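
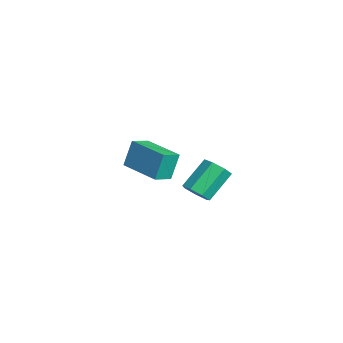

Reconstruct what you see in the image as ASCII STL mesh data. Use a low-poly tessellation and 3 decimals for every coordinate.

solid 
facet normal 0.374 -0.638 -0.673
outer loop
vertex 4.645 3.37 -0.645
vertex 4.188 2.853 -0.409
vertex 4.083 3.348 -0.936
endloop
endfacet
facet normal 0.269 0.770 -0.578
outer loop
vertex 4.645 3.37 -0.645
vertex 4.083 3.348 -0.936
vertex 3.99 4.485 0.534
endloop
endfacet
facet normal 0.268 0.770 -0.579
outer loop
vertex 3.99 4.485 0.534
vertex 4.083 3.348 -0.936
vertex 3.428 4.462 0.243
endloop
endfacet
facet normal -0.375 0.637 0.674
outer loop
vertex 3.99 4.485 0.534
vertex 3.428 4.462 0.243
vertex 3.532 3.967 0.769
endloop
endfacet
facet normal 0.375 -0.637 -0.673
outer loop
vertex 4.083 3.348 -0.936
vertex 4.188 2.853 -0.409
vertex 3.6 2.952 -0.83
endloop
endfacet
facet normal -0.528 0.451 -0.720
outer loop
vertex 4.083 3.348 -0.936
vertex 3.6 2.952 -0.83
vertex 3.428 4.462 0.243
endloop
endfacet
facet normal -0.525 0.452 -0.721
outer loop
vertex 3.428 4.462 0.243
vertex 3.6 2.952 -0.83
vertex 2.944 4.067 0.348
endloop
endfacet
facet normal -0.374 0.637 0.674
outer loop
vertex 3.428 4.462 0.243
vertex 2.944 4.067 0.348
vertex 3.532 3.967 0.769
endloop
endfacet
facet normal 0.375 -0.637 -0.673
outer loop
vertex 3.6 2.952 -0.83
vertex 4.188 2.853 -0.409
vertex 3.559 2.482 -0.408
endloop
endfacet
facet normal -0.925 -0.206 -0.320
outer loop
vertex 3.6 2.952 -0.83
vertex 3.559 2.482 -0.408
vertex 2.944 4.067 0.348
endloop
endfacet
facet normal -0.925 -0.207 -0.318
outer loop
vertex 2.944 4.067 0.348
vertex 3.559 2.482 -0.408
vertex 2.904 3.596 0.771
endloop
endfacet
facet normal -0.374 0.637 0.674
outer loop
vertex 2.944 4.067 0.348
vertex 2.904 3.596 0.771
vertex 3.532 3.967 0.769
endloop
endfacet
facet normal 0.374 -0.636 -0.675
outer loop
vertex 3.559 2.482 -0.408
vertex 4.188 2.853 -0.409
vertex 3.992 2.29 0.013
endloop
endfacet
facet normal -0.627 -0.709 0.322
outer loop
vertex 3.559 2.482 -0.408
vertex 3.992 2.29 0.013
vertex 2.904 3.596 0.771
endloop
endfacet
facet normal -0.627 -0.709 0.322
outer loop
vertex 2.904 3.596 0.771
vertex 3.992 2.29 0.013
vertex 3.336 3.405 1.192
endloop
endfacet
facet normal -0.374 0.637 0.673
outer loop
vertex 2.904 3.596 0.771
vertex 3.336 3.405 1.192
vertex 3.532 3.967 0.769
endloop
endfacet
facet normal 0.375 -0.636 -0.674
outer loop
vertex 3.992 2.29 0.013
vertex 4.188 2.853 -0.409
vertex 4.572 2.523 0.116
endloop
endfacet
facet normal 0.144 -0.678 0.721
outer loop
vertex 3.992 2.29 0.013
vertex 4.572 2.523 0.116
vertex 3.336 3.405 1.192
endloop
endfacet
facet normal 0.143 -0.678 0.721
outer loop
vertex 3.336 3.405 1.192
vertex 4.572 2.523 0.116
vertex 3.917 3.637 1.295
endloop
endfacet
facet normal -0.374 0.637 0.674
outer loop
vertex 3.336 3.405 1.192
vertex 3.917 3.637 1.295
vertex 3.532 3.967 0.769
endloop
endfacet
facet normal 0.374 -0.637 -0.674
outer loop
vertex 4.572 2.523 0.116
vertex 4.188 2.853 -0.409
vertex 4.863 3.003 -0.176
endloop
endfacet
facet normal 0.805 -0.137 0.577
outer loop
vertex 4.572 2.523 0.116
vertex 4.863 3.003 -0.176
vertex 3.917 3.637 1.295
endloop
endfacet
facet normal 0.806 -0.135 0.576
outer loop
vertex 3.917 3.637 1.295
vertex 4.863 3.003 -0.176
vertex 4.207 4.118 1.002
endloop
endfacet
facet normal -0.375 0.637 0.674
outer loop
vertex 3.917 3.637 1.295
vertex 4.207 4.118 1.002
vertex 3.532 3.967 0.769
endloop
endfacet
facet normal 0.374 -0.638 -0.673
outer loop
vertex 4.863 3.003 -0.176
vertex 4.188 2.853 -0.409
vertex 4.645 3.37 -0.645
endloop
endfacet
facet normal 0.861 0.509 -0.002
outer loop
vertex 4.863 3.003 -0.176
vertex 4.645 3.37 -0.645
vertex 4.207 4.118 1.002
endloop
endfacet
facet normal 0.862 0.508 -0.001
outer loop
vertex 4.207 4.118 1.002
vertex 4.645 3.37 -0.645
vertex 3.99 4.485 0.534
endloop
endfacet
facet normal -0.375 0.637 0.673
outer loop
vertex 4.207 4.118 1.002
vertex 3.99 4.485 0.534
vertex 3.532 3.967 0.769
endloop
endfacet
facet normal -0.852 -0.523 0.023
outer loop
vertex -2.168 1.12 -0.351
vertex -2.697 1.966 -0.707
vertex -1.928 0.667 -1.782
endloop
endfacet
facet normal 0.500 -0.798 0.336
outer loop
vertex -0.063 1.814 -1.833
vertex -2.168 1.12 -0.351
vertex -1.928 0.667 -1.782
endloop
endfacet
facet normal -0.852 -0.523 0.023
outer loop
vertex -1.928 0.667 -1.782
vertex -2.697 1.966 -0.707
vertex -2.458 1.514 -2.139
endloop
endfacet
facet normal 0.158 -0.298 -0.941
outer loop
vertex -2.458 1.514 -2.139
vertex -0.063 1.814 -1.833
vertex -1.928 0.667 -1.782
endloop
endfacet
facet normal -0.157 0.298 0.942
outer loop
vertex -2.168 1.12 -0.351
vertex -0.832 3.113 -0.758
vertex -2.697 1.966 -0.707
endloop
endfacet
facet normal 0.500 -0.799 0.335
outer loop
vertex -0.302 2.266 -0.401
vertex -2.168 1.12 -0.351
vertex -0.063 1.814 -1.833
endloop
endfacet
facet normal -0.158 0.298 0.941
outer loop
vertex -0.302 2.266 -0.401
vertex -0.832 3.113 -0.758
vertex -2.168 1.12 -0.351
endloop
endfacet
facet normal -0.500 0.798 -0.335
outer loop
vertex -2.697 1.966 -0.707
vertex -0.832 3.113 -0.758
vertex -2.458 1.514 -2.139
endloop
endfacet
facet normal 0.158 -0.298 -0.942
outer loop
vertex -0.592 2.66 -2.189
vertex -0.063 1.814 -1.833
vertex -2.458 1.514 -2.139
endloop
endfacet
facet normal -0.499 0.798 -0.336
outer loop
vertex -2.458 1.514 -2.139
vertex -0.832 3.113 -0.758
vertex -0.592 2.66 -2.189
endloop
endfacet
facet normal 0.852 0.523 -0.023
outer loop
vertex -0.592 2.66 -2.189
vertex -0.302 2.266 -0.401
vertex -0.063 1.814 -1.833
endloop
endfacet
facet normal 0.852 0.523 -0.023
outer loop
vertex -0.832 3.113 -0.758
vertex -0.302 2.266 -0.401
vertex -0.592 2.66 -2.189
endloop
endfacet

endsolid


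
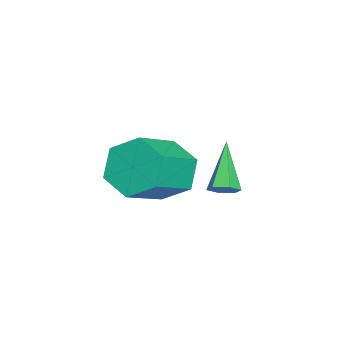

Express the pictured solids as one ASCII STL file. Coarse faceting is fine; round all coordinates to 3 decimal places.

solid 
facet normal 0.706 0.082 -0.704
outer loop
vertex -0.45 2.041 1.072
vertex -0.785 1.8 0.708
vertex -0.79 2.347 0.767
endloop
endfacet
facet normal 0.167 0.783 0.599
outer loop
vertex -0.45 2.041 1.072
vertex -0.79 2.347 0.767
vertex -2.155 1.64 2.072
endloop
endfacet
facet normal 0.706 0.082 -0.704
outer loop
vertex -0.79 2.347 0.767
vertex -0.785 1.8 0.708
vertex -1.125 2.107 0.403
endloop
endfacet
facet normal -0.520 0.850 -0.083
outer loop
vertex -0.79 2.347 0.767
vertex -1.125 2.107 0.403
vertex -2.155 1.64 2.072
endloop
endfacet
facet normal 0.706 0.082 -0.704
outer loop
vertex -1.125 2.107 0.403
vertex -0.785 1.8 0.708
vertex -1.12 1.56 0.344
endloop
endfacet
facet normal -0.856 0.048 -0.515
outer loop
vertex -1.125 2.107 0.403
vertex -1.12 1.56 0.344
vertex -2.155 1.64 2.072
endloop
endfacet
facet normal 0.706 0.083 -0.704
outer loop
vertex -1.12 1.56 0.344
vertex -0.785 1.8 0.708
vertex -0.78 1.254 0.649
endloop
endfacet
facet normal -0.504 -0.823 -0.264
outer loop
vertex -1.12 1.56 0.344
vertex -0.78 1.254 0.649
vertex -2.155 1.64 2.072
endloop
endfacet
facet normal 0.706 0.083 -0.704
outer loop
vertex -0.78 1.254 0.649
vertex -0.785 1.8 0.708
vertex -0.445 1.494 1.013
endloop
endfacet
facet normal 0.183 -0.890 0.418
outer loop
vertex -0.78 1.254 0.649
vertex -0.445 1.494 1.013
vertex -2.155 1.64 2.072
endloop
endfacet
facet normal 0.706 0.082 -0.704
outer loop
vertex -0.445 1.494 1.013
vertex -0.785 1.8 0.708
vertex -0.45 2.041 1.072
endloop
endfacet
facet normal 0.519 -0.087 0.850
outer loop
vertex -0.445 1.494 1.013
vertex -0.45 2.041 1.072
vertex -2.155 1.64 2.072
endloop
endfacet
facet normal -0.772 0.402 -0.493
outer loop
vertex 1.377 0.273 1.476
vertex 0.818 0.355 2.419
vertex 1.461 1.183 2.087
endloop
endfacet
facet normal 0.631 0.392 -0.670
outer loop
vertex 1.377 0.273 1.476
vertex 1.461 1.183 2.087
vertex 2.821 -0.478 2.397
endloop
endfacet
facet normal 0.631 0.391 -0.670
outer loop
vertex 2.821 -0.478 2.397
vertex 1.461 1.183 2.087
vertex 2.905 0.433 3.008
endloop
endfacet
facet normal 0.772 -0.402 0.493
outer loop
vertex 2.821 -0.478 2.397
vertex 2.905 0.433 3.008
vertex 2.262 -0.395 3.341
endloop
endfacet
facet normal -0.772 0.402 -0.493
outer loop
vertex 1.461 1.183 2.087
vertex 0.818 0.355 2.419
vertex 0.902 1.266 3.03
endloop
endfacet
facet normal 0.381 0.913 0.146
outer loop
vertex 1.461 1.183 2.087
vertex 0.902 1.266 3.03
vertex 2.905 0.433 3.008
endloop
endfacet
facet normal 0.381 0.913 0.146
outer loop
vertex 2.905 0.433 3.008
vertex 0.902 1.266 3.03
vertex 2.346 0.516 3.952
endloop
endfacet
facet normal 0.772 -0.402 0.493
outer loop
vertex 2.905 0.433 3.008
vertex 2.346 0.516 3.952
vertex 2.262 -0.395 3.341
endloop
endfacet
facet normal -0.772 0.402 -0.493
outer loop
vertex 0.902 1.266 3.03
vertex 0.818 0.355 2.419
vertex 0.259 0.438 3.363
endloop
endfacet
facet normal -0.250 0.522 0.816
outer loop
vertex 0.902 1.266 3.03
vertex 0.259 0.438 3.363
vertex 2.346 0.516 3.952
endloop
endfacet
facet normal -0.250 0.521 0.816
outer loop
vertex 2.346 0.516 3.952
vertex 0.259 0.438 3.363
vertex 1.703 -0.313 4.284
endloop
endfacet
facet normal 0.772 -0.402 0.493
outer loop
vertex 2.346 0.516 3.952
vertex 1.703 -0.313 4.284
vertex 2.262 -0.395 3.341
endloop
endfacet
facet normal -0.772 0.402 -0.493
outer loop
vertex 0.259 0.438 3.363
vertex 0.818 0.355 2.419
vertex 0.175 -0.473 2.752
endloop
endfacet
facet normal -0.631 -0.391 0.670
outer loop
vertex 0.259 0.438 3.363
vertex 0.175 -0.473 2.752
vertex 1.703 -0.313 4.284
endloop
endfacet
facet normal -0.631 -0.392 0.670
outer loop
vertex 1.703 -0.313 4.284
vertex 0.175 -0.473 2.752
vertex 1.619 -1.223 3.673
endloop
endfacet
facet normal 0.772 -0.402 0.493
outer loop
vertex 1.703 -0.313 4.284
vertex 1.619 -1.223 3.673
vertex 2.262 -0.395 3.341
endloop
endfacet
facet normal -0.772 0.402 -0.493
outer loop
vertex 0.175 -0.473 2.752
vertex 0.818 0.355 2.419
vertex 0.734 -0.556 1.808
endloop
endfacet
facet normal -0.381 -0.913 -0.146
outer loop
vertex 0.175 -0.473 2.752
vertex 0.734 -0.556 1.808
vertex 1.619 -1.223 3.673
endloop
endfacet
facet normal -0.381 -0.913 -0.146
outer loop
vertex 1.619 -1.223 3.673
vertex 0.734 -0.556 1.808
vertex 2.178 -1.306 2.73
endloop
endfacet
facet normal 0.772 -0.402 0.493
outer loop
vertex 1.619 -1.223 3.673
vertex 2.178 -1.306 2.73
vertex 2.262 -0.395 3.341
endloop
endfacet
facet normal -0.772 0.402 -0.493
outer loop
vertex 0.734 -0.556 1.808
vertex 0.818 0.355 2.419
vertex 1.377 0.273 1.476
endloop
endfacet
facet normal 0.250 -0.521 -0.816
outer loop
vertex 0.734 -0.556 1.808
vertex 1.377 0.273 1.476
vertex 2.178 -1.306 2.73
endloop
endfacet
facet normal 0.249 -0.522 -0.816
outer loop
vertex 2.178 -1.306 2.73
vertex 1.377 0.273 1.476
vertex 2.821 -0.478 2.397
endloop
endfacet
facet normal 0.772 -0.402 0.493
outer loop
vertex 2.178 -1.306 2.73
vertex 2.821 -0.478 2.397
vertex 2.262 -0.395 3.341
endloop
endfacet

endsolid


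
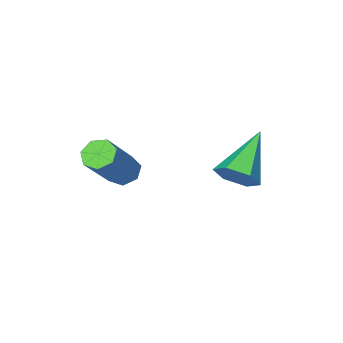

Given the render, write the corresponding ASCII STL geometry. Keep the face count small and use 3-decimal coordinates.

solid 
facet normal 0.731 0.376 -0.570
outer loop
vertex -0.711 0.368 3.326
vertex -1.166 0.298 2.697
vertex -1.178 0.956 3.115
endloop
endfacet
facet normal 0.078 0.391 0.917
outer loop
vertex -0.711 0.368 3.326
vertex -1.178 0.956 3.115
vertex -2.634 -0.458 3.843
endloop
endfacet
facet normal 0.731 0.376 -0.570
outer loop
vertex -1.178 0.956 3.115
vertex -1.166 0.298 2.697
vertex -1.633 0.886 2.486
endloop
endfacet
facet normal -0.569 0.754 0.328
outer loop
vertex -1.178 0.956 3.115
vertex -1.633 0.886 2.486
vertex -2.634 -0.458 3.843
endloop
endfacet
facet normal 0.731 0.376 -0.570
outer loop
vertex -1.633 0.886 2.486
vertex -1.166 0.298 2.697
vertex -1.621 0.227 2.067
endloop
endfacet
facet normal -0.880 0.243 -0.408
outer loop
vertex -1.633 0.886 2.486
vertex -1.621 0.227 2.067
vertex -2.634 -0.458 3.843
endloop
endfacet
facet normal 0.731 0.376 -0.570
outer loop
vertex -1.621 0.227 2.067
vertex -1.166 0.298 2.697
vertex -1.154 -0.361 2.278
endloop
endfacet
facet normal -0.544 -0.631 -0.554
outer loop
vertex -1.621 0.227 2.067
vertex -1.154 -0.361 2.278
vertex -2.634 -0.458 3.843
endloop
endfacet
facet normal 0.731 0.376 -0.570
outer loop
vertex -1.154 -0.361 2.278
vertex -1.166 0.298 2.697
vertex -0.699 -0.29 2.908
endloop
endfacet
facet normal 0.104 -0.994 0.037
outer loop
vertex -1.154 -0.361 2.278
vertex -0.699 -0.29 2.908
vertex -2.634 -0.458 3.843
endloop
endfacet
facet normal 0.731 0.376 -0.570
outer loop
vertex -0.699 -0.29 2.908
vertex -1.166 0.298 2.697
vertex -0.711 0.368 3.326
endloop
endfacet
facet normal 0.415 -0.483 0.771
outer loop
vertex -0.699 -0.29 2.908
vertex -0.711 0.368 3.326
vertex -2.634 -0.458 3.843
endloop
endfacet
facet normal -0.612 -0.286 -0.737
outer loop
vertex 1.061 -3.569 1.853
vertex 0.741 -3.054 1.919
vertex 1.222 -3.159 1.56
endloop
endfacet
facet normal 0.730 -0.563 -0.387
outer loop
vertex 1.061 -3.569 1.853
vertex 1.222 -3.159 1.56
vertex 2.359 -2.962 3.415
endloop
endfacet
facet normal 0.729 -0.565 -0.387
outer loop
vertex 2.359 -2.962 3.415
vertex 1.222 -3.159 1.56
vertex 2.521 -2.552 3.122
endloop
endfacet
facet normal 0.612 0.285 0.738
outer loop
vertex 2.359 -2.962 3.415
vertex 2.521 -2.552 3.122
vertex 2.039 -2.446 3.481
endloop
endfacet
facet normal -0.612 -0.286 -0.737
outer loop
vertex 1.222 -3.159 1.56
vertex 0.741 -3.054 1.919
vertex 1.021 -2.67 1.537
endloop
endfacet
facet normal 0.693 0.253 -0.675
outer loop
vertex 1.222 -3.159 1.56
vertex 1.021 -2.67 1.537
vertex 2.521 -2.552 3.122
endloop
endfacet
facet normal 0.693 0.253 -0.675
outer loop
vertex 2.521 -2.552 3.122
vertex 1.021 -2.67 1.537
vertex 2.32 -2.063 3.099
endloop
endfacet
facet normal 0.612 0.286 0.737
outer loop
vertex 2.521 -2.552 3.122
vertex 2.32 -2.063 3.099
vertex 2.039 -2.446 3.481
endloop
endfacet
facet normal -0.613 -0.286 -0.737
outer loop
vertex 1.021 -2.67 1.537
vertex 0.741 -3.054 1.919
vertex 0.609 -2.47 1.802
endloop
endfacet
facet normal 0.135 0.880 -0.454
outer loop
vertex 1.021 -2.67 1.537
vertex 0.609 -2.47 1.802
vertex 2.32 -2.063 3.099
endloop
endfacet
facet normal 0.135 0.881 -0.454
outer loop
vertex 2.32 -2.063 3.099
vertex 0.609 -2.47 1.802
vertex 1.907 -1.863 3.364
endloop
endfacet
facet normal 0.612 0.286 0.737
outer loop
vertex 2.32 -2.063 3.099
vertex 1.907 -1.863 3.364
vertex 2.039 -2.446 3.481
endloop
endfacet
facet normal -0.613 -0.286 -0.737
outer loop
vertex 0.609 -2.47 1.802
vertex 0.741 -3.054 1.919
vertex 0.296 -2.709 2.155
endloop
endfacet
facet normal -0.524 0.845 0.107
outer loop
vertex 0.609 -2.47 1.802
vertex 0.296 -2.709 2.155
vertex 1.907 -1.863 3.364
endloop
endfacet
facet normal -0.524 0.845 0.107
outer loop
vertex 1.907 -1.863 3.364
vertex 0.296 -2.709 2.155
vertex 1.594 -2.102 3.717
endloop
endfacet
facet normal 0.612 0.287 0.737
outer loop
vertex 1.907 -1.863 3.364
vertex 1.594 -2.102 3.717
vertex 2.039 -2.446 3.481
endloop
endfacet
facet normal -0.612 -0.286 -0.737
outer loop
vertex 0.296 -2.709 2.155
vertex 0.741 -3.054 1.919
vertex 0.318 -3.208 2.33
endloop
endfacet
facet normal -0.789 0.172 0.589
outer loop
vertex 0.296 -2.709 2.155
vertex 0.318 -3.208 2.33
vertex 1.594 -2.102 3.717
endloop
endfacet
facet normal -0.790 0.173 0.589
outer loop
vertex 1.594 -2.102 3.717
vertex 0.318 -3.208 2.33
vertex 1.616 -2.601 3.893
endloop
endfacet
facet normal 0.612 0.287 0.737
outer loop
vertex 1.594 -2.102 3.717
vertex 1.616 -2.601 3.893
vertex 2.039 -2.446 3.481
endloop
endfacet
facet normal -0.612 -0.286 -0.737
outer loop
vertex 0.318 -3.208 2.33
vertex 0.741 -3.054 1.919
vertex 0.658 -3.591 2.196
endloop
endfacet
facet normal -0.461 -0.628 0.627
outer loop
vertex 0.318 -3.208 2.33
vertex 0.658 -3.591 2.196
vertex 1.616 -2.601 3.893
endloop
endfacet
facet normal -0.458 -0.630 0.627
outer loop
vertex 1.616 -2.601 3.893
vertex 0.658 -3.591 2.196
vertex 1.957 -2.983 3.758
endloop
endfacet
facet normal 0.613 0.286 0.737
outer loop
vertex 1.616 -2.601 3.893
vertex 1.957 -2.983 3.758
vertex 2.039 -2.446 3.481
endloop
endfacet
facet normal -0.612 -0.286 -0.737
outer loop
vertex 0.658 -3.591 2.196
vertex 0.741 -3.054 1.919
vertex 1.061 -3.569 1.853
endloop
endfacet
facet normal 0.216 -0.957 0.193
outer loop
vertex 0.658 -3.591 2.196
vertex 1.061 -3.569 1.853
vertex 1.957 -2.983 3.758
endloop
endfacet
facet normal 0.215 -0.957 0.193
outer loop
vertex 1.957 -2.983 3.758
vertex 1.061 -3.569 1.853
vertex 2.359 -2.962 3.415
endloop
endfacet
facet normal 0.613 0.286 0.736
outer loop
vertex 1.957 -2.983 3.758
vertex 2.359 -2.962 3.415
vertex 2.039 -2.446 3.481
endloop
endfacet

endsolid


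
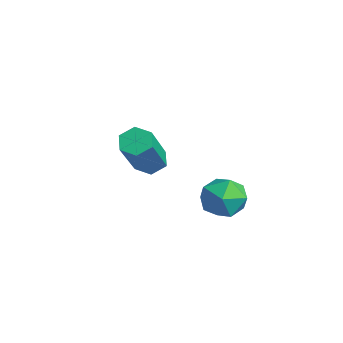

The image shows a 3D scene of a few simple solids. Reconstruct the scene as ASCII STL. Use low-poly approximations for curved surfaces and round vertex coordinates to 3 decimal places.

solid 
facet normal -0.390 -0.191 0.901
outer loop
vertex -1.005 1.01 1.136
vertex -0.543 0.415 1.21
vertex -0.322 1.097 1.45
endloop
endfacet
facet normal -0.413 0.507 0.757
outer loop
vertex -1.005 1.01 1.136
vertex -0.322 1.097 1.45
vertex -0.582 1.614 0.962
endloop
endfacet
facet normal -0.787 0.596 0.156
outer loop
vertex -1.005 1.01 1.136
vertex -0.582 1.614 0.962
vertex -0.965 1.25 0.419
endloop
endfacet
facet normal -0.996 -0.048 -0.072
outer loop
vertex -1.005 1.01 1.136
vertex -0.965 1.25 0.419
vertex -0.94 0.509 0.572
endloop
endfacet
facet normal -0.751 -0.535 0.388
outer loop
vertex -1.005 1.01 1.136
vertex -0.94 0.509 0.572
vertex -0.543 0.415 1.21
endloop
endfacet
facet normal 0.255 0.728 0.636
outer loop
vertex -0.582 1.614 0.962
vertex -0.322 1.097 1.45
vertex 0.14 1.391 0.928
endloop
endfacet
facet normal 0.291 -0.400 0.869
outer loop
vertex -0.322 1.097 1.45
vertex -0.543 0.415 1.21
vertex 0.165 0.65 1.081
endloop
endfacet
facet normal -0.293 -0.955 0.042
outer loop
vertex -0.543 0.415 1.21
vertex -0.94 0.509 0.572
vertex -0.218 0.286 0.538
endloop
endfacet
facet normal -0.689 -0.169 -0.705
outer loop
vertex -0.94 0.509 0.572
vertex -0.965 1.25 0.419
vertex -0.478 0.803 0.05
endloop
endfacet
facet normal -0.351 0.873 -0.338
outer loop
vertex -0.965 1.25 0.419
vertex -0.582 1.614 0.962
vertex -0.257 1.485 0.29
endloop
endfacet
facet normal 0.996 0.048 0.072
outer loop
vertex 0.205 0.89 0.364
vertex 0.14 1.391 0.928
vertex 0.165 0.65 1.081
endloop
endfacet
facet normal 0.787 -0.596 -0.156
outer loop
vertex 0.205 0.89 0.364
vertex 0.165 0.65 1.081
vertex -0.218 0.286 0.538
endloop
endfacet
facet normal 0.413 -0.507 -0.757
outer loop
vertex 0.205 0.89 0.364
vertex -0.218 0.286 0.538
vertex -0.478 0.803 0.05
endloop
endfacet
facet normal 0.390 0.191 -0.901
outer loop
vertex 0.205 0.89 0.364
vertex -0.478 0.803 0.05
vertex -0.257 1.485 0.29
endloop
endfacet
facet normal 0.751 0.535 -0.388
outer loop
vertex 0.205 0.89 0.364
vertex -0.257 1.485 0.29
vertex 0.14 1.391 0.928
endloop
endfacet
facet normal 0.689 0.169 0.705
outer loop
vertex 0.165 0.65 1.081
vertex 0.14 1.391 0.928
vertex -0.322 1.097 1.45
endloop
endfacet
facet normal 0.351 -0.873 0.338
outer loop
vertex -0.218 0.286 0.538
vertex 0.165 0.65 1.081
vertex -0.543 0.415 1.21
endloop
endfacet
facet normal -0.255 -0.728 -0.636
outer loop
vertex -0.478 0.803 0.05
vertex -0.218 0.286 0.538
vertex -0.94 0.509 0.572
endloop
endfacet
facet normal -0.291 0.400 -0.869
outer loop
vertex -0.257 1.485 0.29
vertex -0.478 0.803 0.05
vertex -0.965 1.25 0.419
endloop
endfacet
facet normal 0.293 0.955 -0.042
outer loop
vertex 0.14 1.391 0.928
vertex -0.257 1.485 0.29
vertex -0.582 1.614 0.962
endloop
endfacet
facet normal -0.521 0.415 -0.746
outer loop
vertex -3.6 0.165 0.07
vertex -3.985 0.294 0.411
vertex -3.587 0.632 0.321
endloop
endfacet
facet normal 0.853 0.229 -0.469
outer loop
vertex -3.6 0.165 0.07
vertex -3.587 0.632 0.321
vertex -2.51 -0.703 1.628
endloop
endfacet
facet normal 0.853 0.228 -0.470
outer loop
vertex -2.51 -0.703 1.628
vertex -3.587 0.632 0.321
vertex -2.497 -0.236 1.878
endloop
endfacet
facet normal 0.522 -0.414 0.746
outer loop
vertex -2.51 -0.703 1.628
vertex -2.497 -0.236 1.878
vertex -2.895 -0.574 1.969
endloop
endfacet
facet normal -0.521 0.415 -0.746
outer loop
vertex -3.587 0.632 0.321
vertex -3.985 0.294 0.411
vertex -3.972 0.761 0.662
endloop
endfacet
facet normal 0.448 0.877 0.175
outer loop
vertex -3.587 0.632 0.321
vertex -3.972 0.761 0.662
vertex -2.497 -0.236 1.878
endloop
endfacet
facet normal 0.449 0.876 0.174
outer loop
vertex -2.497 -0.236 1.878
vertex -3.972 0.761 0.662
vertex -2.881 -0.107 2.219
endloop
endfacet
facet normal 0.522 -0.415 0.745
outer loop
vertex -2.497 -0.236 1.878
vertex -2.881 -0.107 2.219
vertex -2.895 -0.574 1.969
endloop
endfacet
facet normal -0.521 0.415 -0.746
outer loop
vertex -3.972 0.761 0.662
vertex -3.985 0.294 0.411
vertex -4.37 0.423 0.752
endloop
endfacet
facet normal -0.405 0.648 0.645
outer loop
vertex -3.972 0.761 0.662
vertex -4.37 0.423 0.752
vertex -2.881 -0.107 2.219
endloop
endfacet
facet normal -0.403 0.650 0.644
outer loop
vertex -2.881 -0.107 2.219
vertex -4.37 0.423 0.752
vertex -3.28 -0.445 2.31
endloop
endfacet
facet normal 0.521 -0.415 0.746
outer loop
vertex -2.881 -0.107 2.219
vertex -3.28 -0.445 2.31
vertex -2.895 -0.574 1.969
endloop
endfacet
facet normal -0.522 0.414 -0.746
outer loop
vertex -4.37 0.423 0.752
vertex -3.985 0.294 0.411
vertex -4.383 -0.044 0.502
endloop
endfacet
facet normal -0.853 -0.228 0.470
outer loop
vertex -4.37 0.423 0.752
vertex -4.383 -0.044 0.502
vertex -3.28 -0.445 2.31
endloop
endfacet
facet normal -0.853 -0.229 0.470
outer loop
vertex -3.28 -0.445 2.31
vertex -4.383 -0.044 0.502
vertex -3.293 -0.912 2.059
endloop
endfacet
facet normal 0.521 -0.415 0.746
outer loop
vertex -3.28 -0.445 2.31
vertex -3.293 -0.912 2.059
vertex -2.895 -0.574 1.969
endloop
endfacet
facet normal -0.522 0.415 -0.745
outer loop
vertex -4.383 -0.044 0.502
vertex -3.985 0.294 0.411
vertex -3.999 -0.173 0.161
endloop
endfacet
facet normal -0.449 -0.876 -0.174
outer loop
vertex -4.383 -0.044 0.502
vertex -3.999 -0.173 0.161
vertex -3.293 -0.912 2.059
endloop
endfacet
facet normal -0.448 -0.877 -0.175
outer loop
vertex -3.293 -0.912 2.059
vertex -3.999 -0.173 0.161
vertex -2.908 -1.041 1.718
endloop
endfacet
facet normal 0.521 -0.415 0.746
outer loop
vertex -3.293 -0.912 2.059
vertex -2.908 -1.041 1.718
vertex -2.895 -0.574 1.969
endloop
endfacet
facet normal -0.521 0.415 -0.746
outer loop
vertex -3.999 -0.173 0.161
vertex -3.985 0.294 0.411
vertex -3.6 0.165 0.07
endloop
endfacet
facet normal 0.403 -0.650 -0.645
outer loop
vertex -3.999 -0.173 0.161
vertex -3.6 0.165 0.07
vertex -2.908 -1.041 1.718
endloop
endfacet
facet normal 0.405 -0.648 -0.645
outer loop
vertex -2.908 -1.041 1.718
vertex -3.6 0.165 0.07
vertex -2.51 -0.703 1.628
endloop
endfacet
facet normal 0.521 -0.415 0.746
outer loop
vertex -2.908 -1.041 1.718
vertex -2.51 -0.703 1.628
vertex -2.895 -0.574 1.969
endloop
endfacet

endsolid


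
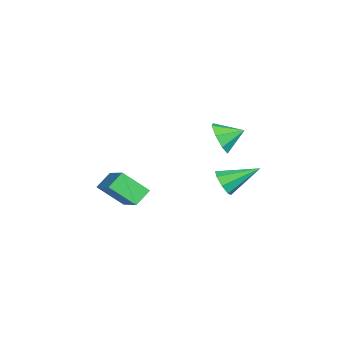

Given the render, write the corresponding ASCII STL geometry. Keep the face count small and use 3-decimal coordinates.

solid 
facet normal 0.082 -0.906 -0.415
outer loop
vertex 2.393 0.726 4.148
vertex 1.715 0.901 3.632
vertex 2.576 1.006 3.572
endloop
endfacet
facet normal 0.726 0.499 0.473
outer loop
vertex 2.393 0.726 4.148
vertex 2.576 1.006 3.572
vertex 1.625 1.899 4.088
endloop
endfacet
facet normal 0.082 -0.906 -0.414
outer loop
vertex 2.576 1.006 3.572
vertex 1.715 0.901 3.632
vertex 2.255 1.224 3.032
endloop
endfacet
facet normal 0.656 0.749 -0.088
outer loop
vertex 2.576 1.006 3.572
vertex 2.255 1.224 3.032
vertex 1.625 1.899 4.088
endloop
endfacet
facet normal 0.080 -0.906 -0.415
outer loop
vertex 2.255 1.224 3.032
vertex 1.715 0.901 3.632
vertex 1.617 1.254 2.843
endloop
endfacet
facet normal 0.176 0.874 -0.454
outer loop
vertex 2.255 1.224 3.032
vertex 1.617 1.254 2.843
vertex 1.625 1.899 4.088
endloop
endfacet
facet normal 0.081 -0.906 -0.415
outer loop
vertex 1.617 1.254 2.843
vertex 1.715 0.901 3.632
vertex 1.036 1.077 3.116
endloop
endfacet
facet normal -0.437 0.800 -0.412
outer loop
vertex 1.617 1.254 2.843
vertex 1.036 1.077 3.116
vertex 1.625 1.899 4.088
endloop
endfacet
facet normal 0.080 -0.906 -0.415
outer loop
vertex 1.036 1.077 3.116
vertex 1.715 0.901 3.632
vertex 0.853 0.797 3.692
endloop
endfacet
facet normal -0.822 0.570 0.016
outer loop
vertex 1.036 1.077 3.116
vertex 0.853 0.797 3.692
vertex 1.625 1.899 4.088
endloop
endfacet
facet normal 0.081 -0.907 -0.413
outer loop
vertex 0.853 0.797 3.692
vertex 1.715 0.901 3.632
vertex 1.174 0.579 4.233
endloop
endfacet
facet normal -0.752 0.320 0.576
outer loop
vertex 0.853 0.797 3.692
vertex 1.174 0.579 4.233
vertex 1.625 1.899 4.088
endloop
endfacet
facet normal 0.080 -0.907 -0.414
outer loop
vertex 1.174 0.579 4.233
vertex 1.715 0.901 3.632
vertex 1.812 0.549 4.422
endloop
endfacet
facet normal -0.270 0.196 0.943
outer loop
vertex 1.174 0.579 4.233
vertex 1.812 0.549 4.422
vertex 1.625 1.899 4.088
endloop
endfacet
facet normal 0.081 -0.907 -0.414
outer loop
vertex 1.812 0.549 4.422
vertex 1.715 0.901 3.632
vertex 2.393 0.726 4.148
endloop
endfacet
facet normal 0.342 0.270 0.900
outer loop
vertex 1.812 0.549 4.422
vertex 2.393 0.726 4.148
vertex 1.625 1.899 4.088
endloop
endfacet
facet normal -0.811 -0.333 -0.481
outer loop
vertex -1.668 -4.035 -0.534
vertex -1.558 -2.841 -1.547
vertex -1.093 -4.586 -1.122
endloop
endfacet
facet normal -0.069 -0.761 0.645
outer loop
vertex 0.578 -3.899 -0.133
vertex -1.668 -4.035 -0.534
vertex -1.093 -4.586 -1.122
endloop
endfacet
facet normal -0.812 -0.333 -0.480
outer loop
vertex -1.093 -4.586 -1.122
vertex -1.558 -2.841 -1.547
vertex -0.984 -3.392 -2.135
endloop
endfacet
facet normal 0.581 -0.557 -0.594
outer loop
vertex -0.984 -3.392 -2.135
vertex 0.578 -3.899 -0.133
vertex -1.093 -4.586 -1.122
endloop
endfacet
facet normal -0.581 0.557 0.594
outer loop
vertex -1.668 -4.035 -0.534
vertex 0.113 -2.154 -0.558
vertex -1.558 -2.841 -1.547
endloop
endfacet
facet normal -0.069 -0.761 0.645
outer loop
vertex 0.004 -3.348 0.455
vertex -1.668 -4.035 -0.534
vertex 0.578 -3.899 -0.133
endloop
endfacet
facet normal -0.580 0.557 0.594
outer loop
vertex 0.004 -3.348 0.455
vertex 0.113 -2.154 -0.558
vertex -1.668 -4.035 -0.534
endloop
endfacet
facet normal 0.069 0.761 -0.645
outer loop
vertex -1.558 -2.841 -1.547
vertex 0.113 -2.154 -0.558
vertex -0.984 -3.392 -2.135
endloop
endfacet
facet normal 0.580 -0.557 -0.594
outer loop
vertex 0.688 -2.705 -1.146
vertex 0.578 -3.899 -0.133
vertex -0.984 -3.392 -2.135
endloop
endfacet
facet normal 0.069 0.761 -0.645
outer loop
vertex -0.984 -3.392 -2.135
vertex 0.113 -2.154 -0.558
vertex 0.688 -2.705 -1.146
endloop
endfacet
facet normal 0.811 0.333 0.480
outer loop
vertex 0.688 -2.705 -1.146
vertex 0.004 -3.348 0.455
vertex 0.578 -3.899 -0.133
endloop
endfacet
facet normal 0.811 0.334 0.481
outer loop
vertex 0.113 -2.154 -0.558
vertex 0.004 -3.348 0.455
vertex 0.688 -2.705 -1.146
endloop
endfacet
facet normal 0.112 -0.875 -0.471
outer loop
vertex 1.897 1.382 0.33
vertex 1.689 1.04 0.916
vertex 1.36 1.305 0.345
endloop
endfacet
facet normal -0.124 0.739 -0.662
outer loop
vertex 1.897 1.382 0.33
vertex 1.36 1.305 0.345
vertex 1.491 2.58 1.744
endloop
endfacet
facet normal 0.111 -0.875 -0.470
outer loop
vertex 1.36 1.305 0.345
vertex 1.689 1.04 0.916
vertex 1.015 1.073 0.695
endloop
endfacet
facet normal -0.755 0.518 -0.401
outer loop
vertex 1.36 1.305 0.345
vertex 1.015 1.073 0.695
vertex 1.491 2.58 1.744
endloop
endfacet
facet normal 0.112 -0.875 -0.472
outer loop
vertex 1.015 1.073 0.695
vertex 1.689 1.04 0.916
vertex 1.064 0.821 1.174
endloop
endfacet
facet normal -0.966 0.173 0.190
outer loop
vertex 1.015 1.073 0.695
vertex 1.064 0.821 1.174
vertex 1.491 2.58 1.744
endloop
endfacet
facet normal 0.112 -0.875 -0.471
outer loop
vertex 1.064 0.821 1.174
vertex 1.689 1.04 0.916
vertex 1.48 0.698 1.502
endloop
endfacet
facet normal -0.634 -0.095 0.768
outer loop
vertex 1.064 0.821 1.174
vertex 1.48 0.698 1.502
vertex 1.491 2.58 1.744
endloop
endfacet
facet normal 0.111 -0.875 -0.471
outer loop
vertex 1.48 0.698 1.502
vertex 1.689 1.04 0.916
vertex 2.018 0.775 1.486
endloop
endfacet
facet normal 0.048 -0.128 0.991
outer loop
vertex 1.48 0.698 1.502
vertex 2.018 0.775 1.486
vertex 1.491 2.58 1.744
endloop
endfacet
facet normal 0.112 -0.875 -0.471
outer loop
vertex 2.018 0.775 1.486
vertex 1.689 1.04 0.916
vertex 2.363 1.007 1.137
endloop
endfacet
facet normal 0.676 0.093 0.731
outer loop
vertex 2.018 0.775 1.486
vertex 2.363 1.007 1.137
vertex 1.491 2.58 1.744
endloop
endfacet
facet normal 0.112 -0.875 -0.471
outer loop
vertex 2.363 1.007 1.137
vertex 1.689 1.04 0.916
vertex 2.313 1.259 0.657
endloop
endfacet
facet normal 0.888 0.439 0.138
outer loop
vertex 2.363 1.007 1.137
vertex 2.313 1.259 0.657
vertex 1.491 2.58 1.744
endloop
endfacet
facet normal 0.112 -0.875 -0.471
outer loop
vertex 2.313 1.259 0.657
vertex 1.689 1.04 0.916
vertex 1.897 1.382 0.33
endloop
endfacet
facet normal 0.554 0.707 -0.440
outer loop
vertex 2.313 1.259 0.657
vertex 1.897 1.382 0.33
vertex 1.491 2.58 1.744
endloop
endfacet

endsolid


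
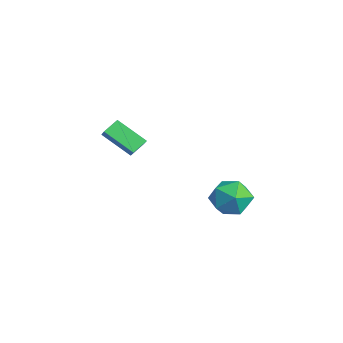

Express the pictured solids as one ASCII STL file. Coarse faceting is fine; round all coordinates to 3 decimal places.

solid 
facet normal -0.603 -0.562 0.566
outer loop
vertex -3.705 -2.701 3.281
vertex -4.303 -2.635 2.709
vertex -3.339 -3.582 2.797
endloop
endfacet
facet normal 0.721 -0.079 0.689
outer loop
vertex -2.097 -2.425 1.631
vertex -3.705 -2.701 3.281
vertex -3.339 -3.582 2.797
endloop
endfacet
facet normal -0.603 -0.561 0.567
outer loop
vertex -3.339 -3.582 2.797
vertex -4.303 -2.635 2.709
vertex -3.937 -3.517 2.225
endloop
endfacet
facet normal 0.343 -0.824 -0.452
outer loop
vertex -3.937 -3.517 2.225
vertex -2.097 -2.425 1.631
vertex -3.339 -3.582 2.797
endloop
endfacet
facet normal -0.342 0.823 0.453
outer loop
vertex -3.705 -2.701 3.281
vertex -3.061 -1.478 1.543
vertex -4.303 -2.635 2.709
endloop
endfacet
facet normal 0.720 -0.079 0.689
outer loop
vertex -2.463 -1.543 2.115
vertex -3.705 -2.701 3.281
vertex -2.097 -2.425 1.631
endloop
endfacet
facet normal -0.343 0.823 0.452
outer loop
vertex -2.463 -1.543 2.115
vertex -3.061 -1.478 1.543
vertex -3.705 -2.701 3.281
endloop
endfacet
facet normal -0.720 0.079 -0.689
outer loop
vertex -4.303 -2.635 2.709
vertex -3.061 -1.478 1.543
vertex -3.937 -3.517 2.225
endloop
endfacet
facet normal 0.342 -0.823 -0.453
outer loop
vertex -2.695 -2.359 1.059
vertex -2.097 -2.425 1.631
vertex -3.937 -3.517 2.225
endloop
endfacet
facet normal -0.721 0.079 -0.689
outer loop
vertex -3.937 -3.517 2.225
vertex -3.061 -1.478 1.543
vertex -2.695 -2.359 1.059
endloop
endfacet
facet normal 0.604 0.561 -0.566
outer loop
vertex -2.695 -2.359 1.059
vertex -2.463 -1.543 2.115
vertex -2.097 -2.425 1.631
endloop
endfacet
facet normal 0.603 0.562 -0.567
outer loop
vertex -3.061 -1.478 1.543
vertex -2.463 -1.543 2.115
vertex -2.695 -2.359 1.059
endloop
endfacet
facet normal -0.544 0.487 0.684
outer loop
vertex 2.696 1.803 0.832
vertex 2.221 0.706 1.235
vertex 3.278 1.163 1.75
endloop
endfacet
facet normal 0.062 0.837 0.544
outer loop
vertex 2.696 1.803 0.832
vertex 3.278 1.163 1.75
vertex 3.954 1.708 0.834
endloop
endfacet
facet normal 0.075 0.985 -0.154
outer loop
vertex 2.696 1.803 0.832
vertex 3.954 1.708 0.834
vertex 3.315 1.587 -0.247
endloop
endfacet
facet normal -0.522 0.727 -0.445
outer loop
vertex 2.696 1.803 0.832
vertex 3.315 1.587 -0.247
vertex 2.243 0.969 0.001
endloop
endfacet
facet normal -0.905 0.419 0.073
outer loop
vertex 2.696 1.803 0.832
vertex 2.243 0.969 0.001
vertex 2.221 0.706 1.235
endloop
endfacet
facet normal 0.608 0.399 0.686
outer loop
vertex 3.954 1.708 0.834
vertex 3.278 1.163 1.75
vertex 4.257 0.551 1.239
endloop
endfacet
facet normal -0.373 -0.167 0.913
outer loop
vertex 3.278 1.163 1.75
vertex 2.221 0.706 1.235
vertex 3.185 -0.067 1.487
endloop
endfacet
facet normal -0.958 -0.277 -0.076
outer loop
vertex 2.221 0.706 1.235
vertex 2.243 0.969 0.001
vertex 2.546 -0.188 0.406
endloop
endfacet
facet normal -0.339 0.221 -0.914
outer loop
vertex 2.243 0.969 0.001
vertex 3.315 1.587 -0.247
vertex 3.222 0.357 -0.51
endloop
endfacet
facet normal 0.628 0.639 -0.443
outer loop
vertex 3.315 1.587 -0.247
vertex 3.954 1.708 0.834
vertex 4.279 0.814 0.005
endloop
endfacet
facet normal 0.522 -0.727 0.445
outer loop
vertex 3.804 -0.283 0.408
vertex 4.257 0.551 1.239
vertex 3.185 -0.067 1.487
endloop
endfacet
facet normal -0.075 -0.985 0.154
outer loop
vertex 3.804 -0.283 0.408
vertex 3.185 -0.067 1.487
vertex 2.546 -0.188 0.406
endloop
endfacet
facet normal -0.062 -0.837 -0.544
outer loop
vertex 3.804 -0.283 0.408
vertex 2.546 -0.188 0.406
vertex 3.222 0.357 -0.51
endloop
endfacet
facet normal 0.544 -0.487 -0.684
outer loop
vertex 3.804 -0.283 0.408
vertex 3.222 0.357 -0.51
vertex 4.279 0.814 0.005
endloop
endfacet
facet normal 0.905 -0.419 -0.073
outer loop
vertex 3.804 -0.283 0.408
vertex 4.279 0.814 0.005
vertex 4.257 0.551 1.239
endloop
endfacet
facet normal 0.339 -0.221 0.914
outer loop
vertex 3.185 -0.067 1.487
vertex 4.257 0.551 1.239
vertex 3.278 1.163 1.75
endloop
endfacet
facet normal -0.628 -0.639 0.443
outer loop
vertex 2.546 -0.188 0.406
vertex 3.185 -0.067 1.487
vertex 2.221 0.706 1.235
endloop
endfacet
facet normal -0.608 -0.399 -0.686
outer loop
vertex 3.222 0.357 -0.51
vertex 2.546 -0.188 0.406
vertex 2.243 0.969 0.001
endloop
endfacet
facet normal 0.373 0.167 -0.913
outer loop
vertex 4.279 0.814 0.005
vertex 3.222 0.357 -0.51
vertex 3.315 1.587 -0.247
endloop
endfacet
facet normal 0.958 0.277 0.076
outer loop
vertex 4.257 0.551 1.239
vertex 4.279 0.814 0.005
vertex 3.954 1.708 0.834
endloop
endfacet

endsolid


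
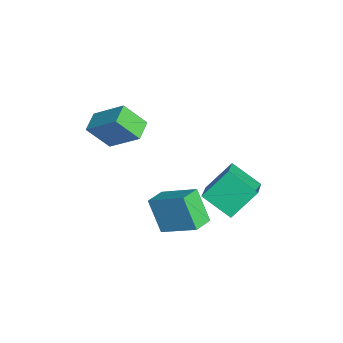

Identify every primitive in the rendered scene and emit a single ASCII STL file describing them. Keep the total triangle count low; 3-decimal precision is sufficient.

solid 
facet normal -0.849 0.252 -0.464
outer loop
vertex 1.364 2.605 -1.72
vertex 1.043 3.818 -0.472
vertex 2.187 3.739 -2.61
endloop
endfacet
facet normal 0.181 -0.685 -0.705
outer loop
vertex 3.657 3.302 -1.808
vertex 1.364 2.605 -1.72
vertex 2.187 3.739 -2.61
endloop
endfacet
facet normal -0.849 0.252 -0.464
outer loop
vertex 2.187 3.739 -2.61
vertex 1.043 3.818 -0.472
vertex 1.866 4.952 -1.362
endloop
endfacet
facet normal 0.496 0.683 -0.536
outer loop
vertex 1.866 4.952 -1.362
vertex 3.657 3.302 -1.808
vertex 2.187 3.739 -2.61
endloop
endfacet
facet normal -0.496 -0.683 0.536
outer loop
vertex 1.364 2.605 -1.72
vertex 2.513 3.381 0.33
vertex 1.043 3.818 -0.472
endloop
endfacet
facet normal 0.181 -0.685 -0.705
outer loop
vertex 2.834 2.168 -0.918
vertex 1.364 2.605 -1.72
vertex 3.657 3.302 -1.808
endloop
endfacet
facet normal -0.496 -0.683 0.536
outer loop
vertex 2.834 2.168 -0.918
vertex 2.513 3.381 0.33
vertex 1.364 2.605 -1.72
endloop
endfacet
facet normal -0.181 0.685 0.705
outer loop
vertex 1.043 3.818 -0.472
vertex 2.513 3.381 0.33
vertex 1.866 4.952 -1.362
endloop
endfacet
facet normal 0.496 0.683 -0.536
outer loop
vertex 3.336 4.515 -0.56
vertex 3.657 3.302 -1.808
vertex 1.866 4.952 -1.362
endloop
endfacet
facet normal -0.181 0.685 0.705
outer loop
vertex 1.866 4.952 -1.362
vertex 2.513 3.381 0.33
vertex 3.336 4.515 -0.56
endloop
endfacet
facet normal 0.849 -0.252 0.464
outer loop
vertex 3.336 4.515 -0.56
vertex 2.834 2.168 -0.918
vertex 3.657 3.302 -1.808
endloop
endfacet
facet normal 0.849 -0.252 0.464
outer loop
vertex 2.513 3.381 0.33
vertex 2.834 2.168 -0.918
vertex 3.336 4.515 -0.56
endloop
endfacet
facet normal -0.489 -0.621 -0.612
outer loop
vertex -1.2 -2.284 0.75
vertex -2.125 -1.819 1.018
vertex -1.028 -1.273 -0.412
endloop
endfacet
facet normal 0.865 -0.434 -0.250
outer loop
vertex -0.075 -0.061 0.782
vertex -1.2 -2.284 0.75
vertex -1.028 -1.273 -0.412
endloop
endfacet
facet normal -0.489 -0.621 -0.612
outer loop
vertex -1.028 -1.273 -0.412
vertex -2.125 -1.819 1.018
vertex -1.954 -0.808 -0.144
endloop
endfacet
facet normal 0.110 0.652 -0.750
outer loop
vertex -1.954 -0.808 -0.144
vertex -0.075 -0.061 0.782
vertex -1.028 -1.273 -0.412
endloop
endfacet
facet normal -0.110 -0.652 0.750
outer loop
vertex -1.2 -2.284 0.75
vertex -1.172 -0.607 2.212
vertex -2.125 -1.819 1.018
endloop
endfacet
facet normal 0.865 -0.434 -0.251
outer loop
vertex -0.246 -1.072 1.944
vertex -1.2 -2.284 0.75
vertex -0.075 -0.061 0.782
endloop
endfacet
facet normal -0.110 -0.652 0.750
outer loop
vertex -0.246 -1.072 1.944
vertex -1.172 -0.607 2.212
vertex -1.2 -2.284 0.75
endloop
endfacet
facet normal -0.865 0.434 0.250
outer loop
vertex -2.125 -1.819 1.018
vertex -1.172 -0.607 2.212
vertex -1.954 -0.808 -0.144
endloop
endfacet
facet normal 0.110 0.652 -0.750
outer loop
vertex -1.0 0.404 1.05
vertex -0.075 -0.061 0.782
vertex -1.954 -0.808 -0.144
endloop
endfacet
facet normal -0.865 0.435 0.250
outer loop
vertex -1.954 -0.808 -0.144
vertex -1.172 -0.607 2.212
vertex -1.0 0.404 1.05
endloop
endfacet
facet normal 0.490 0.621 0.612
outer loop
vertex -1.0 0.404 1.05
vertex -0.246 -1.072 1.944
vertex -0.075 -0.061 0.782
endloop
endfacet
facet normal 0.489 0.621 0.613
outer loop
vertex -1.172 -0.607 2.212
vertex -0.246 -1.072 1.944
vertex -1.0 0.404 1.05
endloop
endfacet
facet normal -0.529 -0.699 -0.481
outer loop
vertex 2.668 -0.113 -1.051
vertex 1.903 0.596 -1.241
vertex 3.451 0.328 -2.553
endloop
endfacet
facet normal 0.721 -0.669 0.179
outer loop
vertex 4.477 1.684 -1.619
vertex 2.668 -0.113 -1.051
vertex 3.451 0.328 -2.553
endloop
endfacet
facet normal -0.529 -0.699 -0.481
outer loop
vertex 3.451 0.328 -2.553
vertex 1.903 0.596 -1.241
vertex 2.686 1.037 -2.743
endloop
endfacet
facet normal 0.447 0.253 -0.858
outer loop
vertex 2.686 1.037 -2.743
vertex 4.477 1.684 -1.619
vertex 3.451 0.328 -2.553
endloop
endfacet
facet normal -0.447 -0.253 0.858
outer loop
vertex 2.668 -0.113 -1.051
vertex 2.929 1.952 -0.307
vertex 1.903 0.596 -1.241
endloop
endfacet
facet normal 0.721 -0.669 0.179
outer loop
vertex 3.694 1.243 -0.117
vertex 2.668 -0.113 -1.051
vertex 4.477 1.684 -1.619
endloop
endfacet
facet normal -0.447 -0.253 0.858
outer loop
vertex 3.694 1.243 -0.117
vertex 2.929 1.952 -0.307
vertex 2.668 -0.113 -1.051
endloop
endfacet
facet normal -0.721 0.669 -0.179
outer loop
vertex 1.903 0.596 -1.241
vertex 2.929 1.952 -0.307
vertex 2.686 1.037 -2.743
endloop
endfacet
facet normal 0.447 0.253 -0.858
outer loop
vertex 3.712 2.393 -1.809
vertex 4.477 1.684 -1.619
vertex 2.686 1.037 -2.743
endloop
endfacet
facet normal -0.721 0.669 -0.179
outer loop
vertex 2.686 1.037 -2.743
vertex 2.929 1.952 -0.307
vertex 3.712 2.393 -1.809
endloop
endfacet
facet normal 0.529 0.699 0.481
outer loop
vertex 3.712 2.393 -1.809
vertex 3.694 1.243 -0.117
vertex 4.477 1.684 -1.619
endloop
endfacet
facet normal 0.529 0.699 0.481
outer loop
vertex 2.929 1.952 -0.307
vertex 3.694 1.243 -0.117
vertex 3.712 2.393 -1.809
endloop
endfacet

endsolid


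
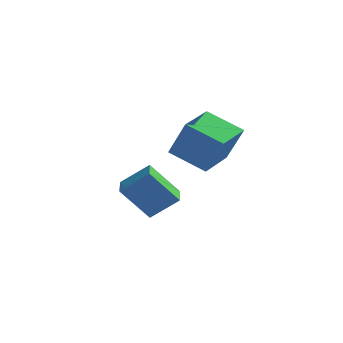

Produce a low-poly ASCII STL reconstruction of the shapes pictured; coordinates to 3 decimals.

solid 
facet normal -0.892 0.075 0.446
outer loop
vertex 2.397 -3.19 3.45
vertex 2.625 -1.504 3.622
vertex 1.645 -2.93 1.902
endloop
endfacet
facet normal -0.134 -0.986 -0.101
outer loop
vertex 3.135 -3.056 1.158
vertex 2.397 -3.19 3.45
vertex 1.645 -2.93 1.902
endloop
endfacet
facet normal -0.892 0.075 0.446
outer loop
vertex 1.645 -2.93 1.902
vertex 2.625 -1.504 3.622
vertex 1.874 -1.244 2.075
endloop
endfacet
facet normal -0.432 0.150 -0.890
outer loop
vertex 1.874 -1.244 2.075
vertex 3.135 -3.056 1.158
vertex 1.645 -2.93 1.902
endloop
endfacet
facet normal 0.432 -0.149 0.890
outer loop
vertex 2.397 -3.19 3.45
vertex 4.115 -1.63 2.878
vertex 2.625 -1.504 3.622
endloop
endfacet
facet normal -0.134 -0.986 -0.101
outer loop
vertex 3.886 -3.316 2.705
vertex 2.397 -3.19 3.45
vertex 3.135 -3.056 1.158
endloop
endfacet
facet normal 0.432 -0.150 0.889
outer loop
vertex 3.886 -3.316 2.705
vertex 4.115 -1.63 2.878
vertex 2.397 -3.19 3.45
endloop
endfacet
facet normal 0.134 0.986 0.101
outer loop
vertex 2.625 -1.504 3.622
vertex 4.115 -1.63 2.878
vertex 1.874 -1.244 2.075
endloop
endfacet
facet normal -0.432 0.149 -0.889
outer loop
vertex 3.363 -1.37 1.33
vertex 3.135 -3.056 1.158
vertex 1.874 -1.244 2.075
endloop
endfacet
facet normal 0.134 0.986 0.101
outer loop
vertex 1.874 -1.244 2.075
vertex 4.115 -1.63 2.878
vertex 3.363 -1.37 1.33
endloop
endfacet
facet normal 0.892 -0.075 -0.446
outer loop
vertex 3.363 -1.37 1.33
vertex 3.886 -3.316 2.705
vertex 3.135 -3.056 1.158
endloop
endfacet
facet normal 0.892 -0.075 -0.446
outer loop
vertex 4.115 -1.63 2.878
vertex 3.886 -3.316 2.705
vertex 3.363 -1.37 1.33
endloop
endfacet
facet normal -0.735 -0.246 -0.631
outer loop
vertex -1.221 -0.608 -1.266
vertex -1.633 0.507 -1.221
vertex -0.143 -0.154 -2.699
endloop
endfacet
facet normal 0.346 -0.938 -0.037
outer loop
vertex 0.953 0.213 -1.759
vertex -1.221 -0.608 -1.266
vertex -0.143 -0.154 -2.699
endloop
endfacet
facet normal -0.735 -0.247 -0.631
outer loop
vertex -0.143 -0.154 -2.699
vertex -1.633 0.507 -1.221
vertex -0.555 0.962 -2.655
endloop
endfacet
facet normal 0.582 0.246 -0.775
outer loop
vertex -0.555 0.962 -2.655
vertex 0.953 0.213 -1.759
vertex -0.143 -0.154 -2.699
endloop
endfacet
facet normal -0.582 -0.246 0.775
outer loop
vertex -1.221 -0.608 -1.266
vertex -0.537 0.874 -0.281
vertex -1.633 0.507 -1.221
endloop
endfacet
facet normal 0.346 -0.938 -0.038
outer loop
vertex -0.125 -0.242 -0.325
vertex -1.221 -0.608 -1.266
vertex 0.953 0.213 -1.759
endloop
endfacet
facet normal -0.583 -0.246 0.774
outer loop
vertex -0.125 -0.242 -0.325
vertex -0.537 0.874 -0.281
vertex -1.221 -0.608 -1.266
endloop
endfacet
facet normal -0.346 0.937 0.037
outer loop
vertex -1.633 0.507 -1.221
vertex -0.537 0.874 -0.281
vertex -0.555 0.962 -2.655
endloop
endfacet
facet normal 0.583 0.247 -0.774
outer loop
vertex 0.541 1.328 -1.714
vertex 0.953 0.213 -1.759
vertex -0.555 0.962 -2.655
endloop
endfacet
facet normal -0.345 0.938 0.037
outer loop
vertex -0.555 0.962 -2.655
vertex -0.537 0.874 -0.281
vertex 0.541 1.328 -1.714
endloop
endfacet
facet normal 0.736 0.246 0.631
outer loop
vertex 0.541 1.328 -1.714
vertex -0.125 -0.242 -0.325
vertex 0.953 0.213 -1.759
endloop
endfacet
facet normal 0.735 0.247 0.631
outer loop
vertex -0.537 0.874 -0.281
vertex -0.125 -0.242 -0.325
vertex 0.541 1.328 -1.714
endloop
endfacet

endsolid


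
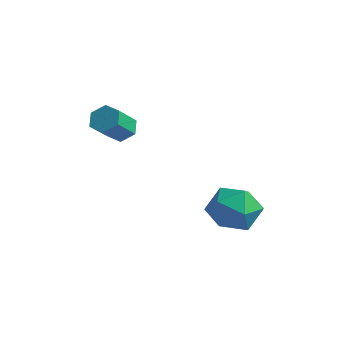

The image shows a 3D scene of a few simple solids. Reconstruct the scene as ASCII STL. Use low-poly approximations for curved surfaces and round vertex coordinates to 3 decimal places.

solid 
facet normal -0.079 0.737 -0.671
outer loop
vertex -2.067 1.668 -0.748
vertex -2.311 2.008 -0.346
vertex -1.735 2.007 -0.415
endloop
endfacet
facet normal 0.816 -0.339 -0.469
outer loop
vertex -2.067 1.668 -0.748
vertex -1.735 2.007 -0.415
vertex -1.966 0.732 0.104
endloop
endfacet
facet normal 0.815 -0.339 -0.470
outer loop
vertex -1.966 0.732 0.104
vertex -1.735 2.007 -0.415
vertex -1.633 1.071 0.437
endloop
endfacet
facet normal 0.079 -0.737 0.671
outer loop
vertex -1.966 0.732 0.104
vertex -1.633 1.071 0.437
vertex -2.209 1.072 0.506
endloop
endfacet
facet normal -0.079 0.737 -0.671
outer loop
vertex -1.735 2.007 -0.415
vertex -2.311 2.008 -0.346
vertex -1.978 2.347 -0.013
endloop
endfacet
facet normal 0.904 0.337 0.262
outer loop
vertex -1.735 2.007 -0.415
vertex -1.978 2.347 -0.013
vertex -1.633 1.071 0.437
endloop
endfacet
facet normal 0.904 0.337 0.263
outer loop
vertex -1.633 1.071 0.437
vertex -1.978 2.347 -0.013
vertex -1.877 1.411 0.839
endloop
endfacet
facet normal 0.079 -0.737 0.671
outer loop
vertex -1.633 1.071 0.437
vertex -1.877 1.411 0.839
vertex -2.209 1.072 0.506
endloop
endfacet
facet normal -0.079 0.737 -0.671
outer loop
vertex -1.978 2.347 -0.013
vertex -2.311 2.008 -0.346
vertex -2.554 2.348 0.056
endloop
endfacet
facet normal 0.089 0.676 0.732
outer loop
vertex -1.978 2.347 -0.013
vertex -2.554 2.348 0.056
vertex -1.877 1.411 0.839
endloop
endfacet
facet normal 0.089 0.676 0.732
outer loop
vertex -1.877 1.411 0.839
vertex -2.554 2.348 0.056
vertex -2.453 1.412 0.908
endloop
endfacet
facet normal 0.079 -0.737 0.671
outer loop
vertex -1.877 1.411 0.839
vertex -2.453 1.412 0.908
vertex -2.209 1.072 0.506
endloop
endfacet
facet normal -0.079 0.737 -0.671
outer loop
vertex -2.554 2.348 0.056
vertex -2.311 2.008 -0.346
vertex -2.887 2.009 -0.277
endloop
endfacet
facet normal -0.815 0.339 0.470
outer loop
vertex -2.554 2.348 0.056
vertex -2.887 2.009 -0.277
vertex -2.453 1.412 0.908
endloop
endfacet
facet normal -0.816 0.338 0.469
outer loop
vertex -2.453 1.412 0.908
vertex -2.887 2.009 -0.277
vertex -2.785 1.073 0.575
endloop
endfacet
facet normal 0.079 -0.737 0.671
outer loop
vertex -2.453 1.412 0.908
vertex -2.785 1.073 0.575
vertex -2.209 1.072 0.506
endloop
endfacet
facet normal -0.079 0.737 -0.671
outer loop
vertex -2.887 2.009 -0.277
vertex -2.311 2.008 -0.346
vertex -2.643 1.669 -0.679
endloop
endfacet
facet normal -0.904 -0.338 -0.263
outer loop
vertex -2.887 2.009 -0.277
vertex -2.643 1.669 -0.679
vertex -2.785 1.073 0.575
endloop
endfacet
facet normal -0.904 -0.336 -0.262
outer loop
vertex -2.785 1.073 0.575
vertex -2.643 1.669 -0.679
vertex -2.542 0.733 0.173
endloop
endfacet
facet normal 0.079 -0.737 0.671
outer loop
vertex -2.785 1.073 0.575
vertex -2.542 0.733 0.173
vertex -2.209 1.072 0.506
endloop
endfacet
facet normal -0.079 0.737 -0.671
outer loop
vertex -2.643 1.669 -0.679
vertex -2.311 2.008 -0.346
vertex -2.067 1.668 -0.748
endloop
endfacet
facet normal -0.089 -0.676 -0.732
outer loop
vertex -2.643 1.669 -0.679
vertex -2.067 1.668 -0.748
vertex -2.542 0.733 0.173
endloop
endfacet
facet normal -0.089 -0.676 -0.732
outer loop
vertex -2.542 0.733 0.173
vertex -2.067 1.668 -0.748
vertex -1.966 0.732 0.104
endloop
endfacet
facet normal 0.079 -0.737 0.671
outer loop
vertex -2.542 0.733 0.173
vertex -1.966 0.732 0.104
vertex -2.209 1.072 0.506
endloop
endfacet
facet normal -0.337 0.913 -0.231
outer loop
vertex 1.778 3.575 -3.614
vertex 0.877 3.333 -3.256
vertex 1.562 3.739 -2.652
endloop
endfacet
facet normal 0.360 0.930 -0.078
outer loop
vertex 1.778 3.575 -3.614
vertex 1.562 3.739 -2.652
vertex 2.455 3.372 -2.909
endloop
endfacet
facet normal 0.695 0.489 -0.527
outer loop
vertex 1.778 3.575 -3.614
vertex 2.455 3.372 -2.909
vertex 2.322 2.74 -3.671
endloop
endfacet
facet normal 0.205 0.199 -0.958
outer loop
vertex 1.778 3.575 -3.614
vertex 2.322 2.74 -3.671
vertex 1.347 2.716 -3.885
endloop
endfacet
facet normal -0.432 0.461 -0.775
outer loop
vertex 1.778 3.575 -3.614
vertex 1.347 2.716 -3.885
vertex 0.877 3.333 -3.256
endloop
endfacet
facet normal 0.447 0.677 0.585
outer loop
vertex 2.455 3.372 -2.909
vertex 1.562 3.739 -2.652
vertex 1.973 3.004 -2.115
endloop
endfacet
facet normal -0.682 0.650 0.336
outer loop
vertex 1.562 3.739 -2.652
vertex 0.877 3.333 -3.256
vertex 0.998 2.98 -2.329
endloop
endfacet
facet normal -0.835 -0.081 -0.544
outer loop
vertex 0.877 3.333 -3.256
vertex 1.347 2.716 -3.885
vertex 0.865 2.348 -3.091
endloop
endfacet
facet normal 0.197 -0.504 -0.841
outer loop
vertex 1.347 2.716 -3.885
vertex 2.322 2.74 -3.671
vertex 1.758 1.981 -3.348
endloop
endfacet
facet normal 0.989 -0.036 -0.143
outer loop
vertex 2.322 2.74 -3.671
vertex 2.455 3.372 -2.909
vertex 2.443 2.387 -2.744
endloop
endfacet
facet normal -0.205 -0.199 0.958
outer loop
vertex 1.542 2.145 -2.386
vertex 1.973 3.004 -2.115
vertex 0.998 2.98 -2.329
endloop
endfacet
facet normal -0.695 -0.489 0.527
outer loop
vertex 1.542 2.145 -2.386
vertex 0.998 2.98 -2.329
vertex 0.865 2.348 -3.091
endloop
endfacet
facet normal -0.360 -0.930 0.078
outer loop
vertex 1.542 2.145 -2.386
vertex 0.865 2.348 -3.091
vertex 1.758 1.981 -3.348
endloop
endfacet
facet normal 0.337 -0.913 0.231
outer loop
vertex 1.542 2.145 -2.386
vertex 1.758 1.981 -3.348
vertex 2.443 2.387 -2.744
endloop
endfacet
facet normal 0.432 -0.461 0.775
outer loop
vertex 1.542 2.145 -2.386
vertex 2.443 2.387 -2.744
vertex 1.973 3.004 -2.115
endloop
endfacet
facet normal -0.197 0.504 0.841
outer loop
vertex 0.998 2.98 -2.329
vertex 1.973 3.004 -2.115
vertex 1.562 3.739 -2.652
endloop
endfacet
facet normal -0.989 0.036 0.143
outer loop
vertex 0.865 2.348 -3.091
vertex 0.998 2.98 -2.329
vertex 0.877 3.333 -3.256
endloop
endfacet
facet normal -0.447 -0.677 -0.585
outer loop
vertex 1.758 1.981 -3.348
vertex 0.865 2.348 -3.091
vertex 1.347 2.716 -3.885
endloop
endfacet
facet normal 0.682 -0.650 -0.336
outer loop
vertex 2.443 2.387 -2.744
vertex 1.758 1.981 -3.348
vertex 2.322 2.74 -3.671
endloop
endfacet
facet normal 0.835 0.081 0.544
outer loop
vertex 1.973 3.004 -2.115
vertex 2.443 2.387 -2.744
vertex 2.455 3.372 -2.909
endloop
endfacet

endsolid


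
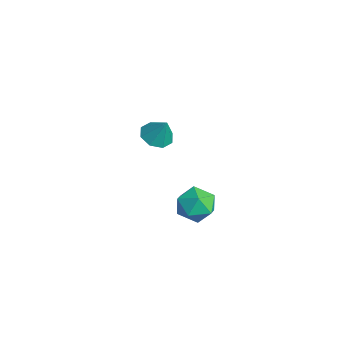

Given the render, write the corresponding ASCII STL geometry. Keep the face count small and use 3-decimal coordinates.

solid 
facet normal -0.406 -0.241 -0.882
outer loop
vertex -2.405 3.317 -1.425
vertex -3.327 3.277 -0.99
vertex -2.774 4.005 -1.443
endloop
endfacet
facet normal 0.880 0.473 0.039
outer loop
vertex -2.405 3.317 -1.425
vertex -2.774 4.005 -1.443
vertex -2.673 3.663 0.43
endloop
endfacet
facet normal -0.406 -0.240 -0.882
outer loop
vertex -2.774 4.005 -1.443
vertex -3.327 3.277 -0.99
vertex -3.467 4.266 -1.195
endloop
endfacet
facet normal 0.394 0.908 0.145
outer loop
vertex -2.774 4.005 -1.443
vertex -3.467 4.266 -1.195
vertex -2.673 3.663 0.43
endloop
endfacet
facet normal -0.406 -0.240 -0.882
outer loop
vertex -3.467 4.266 -1.195
vertex -3.327 3.277 -0.99
vertex -4.078 3.947 -0.827
endloop
endfacet
facet normal -0.203 0.881 0.426
outer loop
vertex -3.467 4.266 -1.195
vertex -4.078 3.947 -0.827
vertex -2.673 3.663 0.43
endloop
endfacet
facet normal -0.406 -0.241 -0.881
outer loop
vertex -4.078 3.947 -0.827
vertex -3.327 3.277 -0.99
vertex -4.248 3.236 -0.554
endloop
endfacet
facet normal -0.561 0.410 0.719
outer loop
vertex -4.078 3.947 -0.827
vertex -4.248 3.236 -0.554
vertex -2.673 3.663 0.43
endloop
endfacet
facet normal -0.407 -0.240 -0.882
outer loop
vertex -4.248 3.236 -0.554
vertex -3.327 3.277 -0.99
vertex -3.879 2.548 -0.537
endloop
endfacet
facet normal -0.470 -0.231 0.852
outer loop
vertex -4.248 3.236 -0.554
vertex -3.879 2.548 -0.537
vertex -2.673 3.663 0.43
endloop
endfacet
facet normal -0.406 -0.240 -0.882
outer loop
vertex -3.879 2.548 -0.537
vertex -3.327 3.277 -0.99
vertex -3.186 2.287 -0.785
endloop
endfacet
facet normal 0.017 -0.665 0.746
outer loop
vertex -3.879 2.548 -0.537
vertex -3.186 2.287 -0.785
vertex -2.673 3.663 0.43
endloop
endfacet
facet normal -0.406 -0.240 -0.882
outer loop
vertex -3.186 2.287 -0.785
vertex -3.327 3.277 -0.99
vertex -2.576 2.606 -1.153
endloop
endfacet
facet normal 0.614 -0.639 0.464
outer loop
vertex -3.186 2.287 -0.785
vertex -2.576 2.606 -1.153
vertex -2.673 3.663 0.43
endloop
endfacet
facet normal -0.406 -0.240 -0.882
outer loop
vertex -2.576 2.606 -1.153
vertex -3.327 3.277 -0.99
vertex -2.405 3.317 -1.425
endloop
endfacet
facet normal 0.971 -0.168 0.172
outer loop
vertex -2.576 2.606 -1.153
vertex -2.405 3.317 -1.425
vertex -2.673 3.663 0.43
endloop
endfacet
facet normal 0.060 0.364 0.929
outer loop
vertex 3.894 3.951 -0.808
vertex 3.139 3.064 -0.412
vertex 4.355 2.879 -0.418
endloop
endfacet
facet normal 0.661 0.491 0.567
outer loop
vertex 3.894 3.951 -0.808
vertex 4.355 2.879 -0.418
vertex 4.817 3.418 -1.423
endloop
endfacet
facet normal 0.493 0.870 -0.014
outer loop
vertex 3.894 3.951 -0.808
vertex 4.817 3.418 -1.423
vertex 3.885 3.937 -2.038
endloop
endfacet
facet normal -0.212 0.977 -0.010
outer loop
vertex 3.894 3.951 -0.808
vertex 3.885 3.937 -2.038
vertex 2.849 3.718 -1.412
endloop
endfacet
facet normal -0.480 0.664 0.573
outer loop
vertex 3.894 3.951 -0.808
vertex 2.849 3.718 -1.412
vertex 3.139 3.064 -0.412
endloop
endfacet
facet normal 0.926 -0.137 0.352
outer loop
vertex 4.817 3.418 -1.423
vertex 4.355 2.879 -0.418
vertex 4.631 2.202 -1.408
endloop
endfacet
facet normal -0.047 -0.341 0.939
outer loop
vertex 4.355 2.879 -0.418
vertex 3.139 3.064 -0.412
vertex 3.595 1.983 -0.782
endloop
endfacet
facet normal -0.921 0.145 0.362
outer loop
vertex 3.139 3.064 -0.412
vertex 2.849 3.718 -1.412
vertex 2.663 2.502 -1.397
endloop
endfacet
facet normal -0.489 0.651 -0.581
outer loop
vertex 2.849 3.718 -1.412
vertex 3.885 3.937 -2.038
vertex 3.125 3.041 -2.402
endloop
endfacet
facet normal 0.653 0.477 -0.588
outer loop
vertex 3.885 3.937 -2.038
vertex 4.817 3.418 -1.423
vertex 4.341 2.856 -2.408
endloop
endfacet
facet normal 0.212 -0.977 0.010
outer loop
vertex 3.586 1.969 -2.012
vertex 4.631 2.202 -1.408
vertex 3.595 1.983 -0.782
endloop
endfacet
facet normal -0.493 -0.870 0.014
outer loop
vertex 3.586 1.969 -2.012
vertex 3.595 1.983 -0.782
vertex 2.663 2.502 -1.397
endloop
endfacet
facet normal -0.661 -0.491 -0.567
outer loop
vertex 3.586 1.969 -2.012
vertex 2.663 2.502 -1.397
vertex 3.125 3.041 -2.402
endloop
endfacet
facet normal -0.060 -0.364 -0.929
outer loop
vertex 3.586 1.969 -2.012
vertex 3.125 3.041 -2.402
vertex 4.341 2.856 -2.408
endloop
endfacet
facet normal 0.480 -0.664 -0.573
outer loop
vertex 3.586 1.969 -2.012
vertex 4.341 2.856 -2.408
vertex 4.631 2.202 -1.408
endloop
endfacet
facet normal 0.489 -0.651 0.581
outer loop
vertex 3.595 1.983 -0.782
vertex 4.631 2.202 -1.408
vertex 4.355 2.879 -0.418
endloop
endfacet
facet normal -0.653 -0.477 0.588
outer loop
vertex 2.663 2.502 -1.397
vertex 3.595 1.983 -0.782
vertex 3.139 3.064 -0.412
endloop
endfacet
facet normal -0.926 0.137 -0.352
outer loop
vertex 3.125 3.041 -2.402
vertex 2.663 2.502 -1.397
vertex 2.849 3.718 -1.412
endloop
endfacet
facet normal 0.047 0.341 -0.939
outer loop
vertex 4.341 2.856 -2.408
vertex 3.125 3.041 -2.402
vertex 3.885 3.937 -2.038
endloop
endfacet
facet normal 0.921 -0.145 -0.362
outer loop
vertex 4.631 2.202 -1.408
vertex 4.341 2.856 -2.408
vertex 4.817 3.418 -1.423
endloop
endfacet

endsolid


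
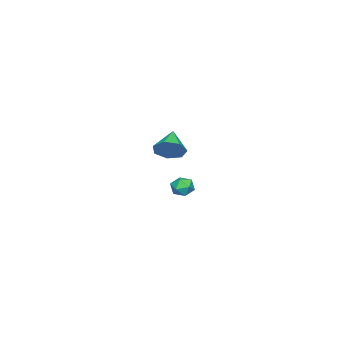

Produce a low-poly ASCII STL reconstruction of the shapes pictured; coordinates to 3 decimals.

solid 
facet normal 0.809 0.270 -0.521
outer loop
vertex -2.145 -3.063 3.758
vertex -2.606 -2.328 3.423
vertex -2.09 -2.386 4.194
endloop
endfacet
facet normal 0.151 -0.544 0.825
outer loop
vertex -2.145 -3.063 3.758
vertex -2.09 -2.386 4.194
vertex -3.934 -2.772 4.277
endloop
endfacet
facet normal 0.809 0.270 -0.521
outer loop
vertex -2.09 -2.386 4.194
vertex -2.606 -2.328 3.423
vertex -2.424 -1.666 4.049
endloop
endfacet
facet normal 0.003 0.199 0.980
outer loop
vertex -2.09 -2.386 4.194
vertex -2.424 -1.666 4.049
vertex -3.934 -2.772 4.277
endloop
endfacet
facet normal 0.809 0.270 -0.521
outer loop
vertex -2.424 -1.666 4.049
vertex -2.606 -2.328 3.423
vertex -2.895 -1.444 3.433
endloop
endfacet
facet normal -0.425 0.698 0.576
outer loop
vertex -2.424 -1.666 4.049
vertex -2.895 -1.444 3.433
vertex -3.934 -2.772 4.277
endloop
endfacet
facet normal 0.809 0.270 -0.521
outer loop
vertex -2.895 -1.444 3.433
vertex -2.606 -2.328 3.423
vertex -3.149 -1.889 2.808
endloop
endfacet
facet normal -0.810 0.580 -0.084
outer loop
vertex -2.895 -1.444 3.433
vertex -3.149 -1.889 2.808
vertex -3.934 -2.772 4.277
endloop
endfacet
facet normal 0.809 0.270 -0.522
outer loop
vertex -3.149 -1.889 2.808
vertex -2.606 -2.328 3.423
vertex -2.994 -2.664 2.647
endloop
endfacet
facet normal -0.862 -0.068 -0.502
outer loop
vertex -3.149 -1.889 2.808
vertex -2.994 -2.664 2.647
vertex -3.934 -2.772 4.277
endloop
endfacet
facet normal 0.809 0.271 -0.522
outer loop
vertex -2.994 -2.664 2.647
vertex -2.606 -2.328 3.423
vertex -2.547 -3.186 3.069
endloop
endfacet
facet normal -0.542 -0.758 -0.363
outer loop
vertex -2.994 -2.664 2.647
vertex -2.547 -3.186 3.069
vertex -3.934 -2.772 4.277
endloop
endfacet
facet normal 0.810 0.271 -0.521
outer loop
vertex -2.547 -3.186 3.069
vertex -2.606 -2.328 3.423
vertex -2.145 -3.063 3.758
endloop
endfacet
facet normal -0.092 -0.970 0.227
outer loop
vertex -2.547 -3.186 3.069
vertex -2.145 -3.063 3.758
vertex -3.934 -2.772 4.277
endloop
endfacet
facet normal 0.280 0.917 -0.285
outer loop
vertex 4.193 1.843 3.533
vertex 3.638 2.087 3.772
vertex 4.165 2.044 4.152
endloop
endfacet
facet normal 0.849 0.513 -0.128
outer loop
vertex 4.193 1.843 3.533
vertex 4.165 2.044 4.152
vertex 4.477 1.491 4.003
endloop
endfacet
facet normal 0.832 -0.064 -0.551
outer loop
vertex 4.193 1.843 3.533
vertex 4.477 1.491 4.003
vertex 4.141 1.193 3.53
endloop
endfacet
facet normal 0.254 -0.016 -0.967
outer loop
vertex 4.193 1.843 3.533
vertex 4.141 1.193 3.53
vertex 3.623 1.561 3.388
endloop
endfacet
facet normal -0.087 0.589 -0.803
outer loop
vertex 4.193 1.843 3.533
vertex 3.623 1.561 3.388
vertex 3.638 2.087 3.772
endloop
endfacet
facet normal 0.783 0.295 0.547
outer loop
vertex 4.477 1.491 4.003
vertex 4.165 2.044 4.152
vertex 4.097 1.519 4.532
endloop
endfacet
facet normal -0.134 0.946 0.293
outer loop
vertex 4.165 2.044 4.152
vertex 3.638 2.087 3.772
vertex 3.579 1.887 4.39
endloop
endfacet
facet normal -0.727 0.418 -0.544
outer loop
vertex 3.638 2.087 3.772
vertex 3.623 1.561 3.388
vertex 3.243 1.589 3.917
endloop
endfacet
facet normal -0.178 -0.562 -0.808
outer loop
vertex 3.623 1.561 3.388
vertex 4.141 1.193 3.53
vertex 3.555 1.036 3.768
endloop
endfacet
facet normal 0.757 -0.640 -0.135
outer loop
vertex 4.141 1.193 3.53
vertex 4.477 1.491 4.003
vertex 4.082 0.993 4.148
endloop
endfacet
facet normal -0.254 0.016 0.967
outer loop
vertex 3.527 1.237 4.387
vertex 4.097 1.519 4.532
vertex 3.579 1.887 4.39
endloop
endfacet
facet normal -0.832 0.064 0.551
outer loop
vertex 3.527 1.237 4.387
vertex 3.579 1.887 4.39
vertex 3.243 1.589 3.917
endloop
endfacet
facet normal -0.849 -0.513 0.128
outer loop
vertex 3.527 1.237 4.387
vertex 3.243 1.589 3.917
vertex 3.555 1.036 3.768
endloop
endfacet
facet normal -0.280 -0.917 0.285
outer loop
vertex 3.527 1.237 4.387
vertex 3.555 1.036 3.768
vertex 4.082 0.993 4.148
endloop
endfacet
facet normal 0.087 -0.589 0.803
outer loop
vertex 3.527 1.237 4.387
vertex 4.082 0.993 4.148
vertex 4.097 1.519 4.532
endloop
endfacet
facet normal 0.178 0.562 0.808
outer loop
vertex 3.579 1.887 4.39
vertex 4.097 1.519 4.532
vertex 4.165 2.044 4.152
endloop
endfacet
facet normal -0.757 0.640 0.135
outer loop
vertex 3.243 1.589 3.917
vertex 3.579 1.887 4.39
vertex 3.638 2.087 3.772
endloop
endfacet
facet normal -0.783 -0.295 -0.547
outer loop
vertex 3.555 1.036 3.768
vertex 3.243 1.589 3.917
vertex 3.623 1.561 3.388
endloop
endfacet
facet normal 0.134 -0.946 -0.293
outer loop
vertex 4.082 0.993 4.148
vertex 3.555 1.036 3.768
vertex 4.141 1.193 3.53
endloop
endfacet
facet normal 0.727 -0.418 0.544
outer loop
vertex 4.097 1.519 4.532
vertex 4.082 0.993 4.148
vertex 4.477 1.491 4.003
endloop
endfacet

endsolid


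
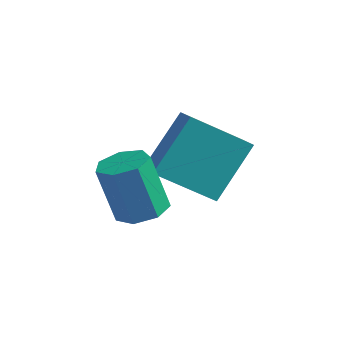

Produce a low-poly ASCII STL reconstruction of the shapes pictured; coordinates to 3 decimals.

solid 
facet normal 0.322 0.012 -0.947
outer loop
vertex -1.025 -3.65 -3.23
vertex -1.639 -3.359 -3.435
vertex -1.043 -3.034 -3.228
endloop
endfacet
facet normal 0.946 0.027 0.322
outer loop
vertex -1.025 -3.65 -3.23
vertex -1.043 -3.034 -3.228
vertex -1.566 -3.672 -1.64
endloop
endfacet
facet normal 0.946 0.027 0.322
outer loop
vertex -1.566 -3.672 -1.64
vertex -1.043 -3.034 -3.228
vertex -1.584 -3.056 -1.638
endloop
endfacet
facet normal -0.322 -0.012 0.947
outer loop
vertex -1.566 -3.672 -1.64
vertex -1.584 -3.056 -1.638
vertex -2.181 -3.381 -1.845
endloop
endfacet
facet normal 0.322 0.012 -0.947
outer loop
vertex -1.043 -3.034 -3.228
vertex -1.639 -3.359 -3.435
vertex -1.51 -2.663 -3.382
endloop
endfacet
facet normal 0.567 0.798 0.204
outer loop
vertex -1.043 -3.034 -3.228
vertex -1.51 -2.663 -3.382
vertex -1.584 -3.056 -1.638
endloop
endfacet
facet normal 0.567 0.798 0.204
outer loop
vertex -1.584 -3.056 -1.638
vertex -1.51 -2.663 -3.382
vertex -2.051 -2.685 -1.791
endloop
endfacet
facet normal -0.321 -0.014 0.947
outer loop
vertex -1.584 -3.056 -1.638
vertex -2.051 -2.685 -1.791
vertex -2.181 -3.381 -1.845
endloop
endfacet
facet normal 0.322 0.012 -0.947
outer loop
vertex -1.51 -2.663 -3.382
vertex -1.639 -3.359 -3.435
vertex -2.075 -2.816 -3.576
endloop
endfacet
facet normal -0.239 0.969 -0.068
outer loop
vertex -1.51 -2.663 -3.382
vertex -2.075 -2.816 -3.576
vertex -2.051 -2.685 -1.791
endloop
endfacet
facet normal -0.239 0.969 -0.068
outer loop
vertex -2.051 -2.685 -1.791
vertex -2.075 -2.816 -3.576
vertex -2.616 -2.838 -1.986
endloop
endfacet
facet normal -0.323 -0.013 0.946
outer loop
vertex -2.051 -2.685 -1.791
vertex -2.616 -2.838 -1.986
vertex -2.181 -3.381 -1.845
endloop
endfacet
facet normal 0.322 0.013 -0.947
outer loop
vertex -2.075 -2.816 -3.576
vertex -1.639 -3.359 -3.435
vertex -2.311 -3.378 -3.664
endloop
endfacet
facet normal -0.866 0.409 -0.289
outer loop
vertex -2.075 -2.816 -3.576
vertex -2.311 -3.378 -3.664
vertex -2.616 -2.838 -1.986
endloop
endfacet
facet normal -0.866 0.409 -0.289
outer loop
vertex -2.616 -2.838 -1.986
vertex -2.311 -3.378 -3.664
vertex -2.852 -3.4 -2.074
endloop
endfacet
facet normal -0.323 -0.013 0.946
outer loop
vertex -2.616 -2.838 -1.986
vertex -2.852 -3.4 -2.074
vertex -2.181 -3.381 -1.845
endloop
endfacet
facet normal 0.322 0.013 -0.947
outer loop
vertex -2.311 -3.378 -3.664
vertex -1.639 -3.359 -3.435
vertex -2.042 -3.926 -3.58
endloop
endfacet
facet normal -0.840 -0.457 -0.292
outer loop
vertex -2.311 -3.378 -3.664
vertex -2.042 -3.926 -3.58
vertex -2.852 -3.4 -2.074
endloop
endfacet
facet normal -0.840 -0.458 -0.292
outer loop
vertex -2.852 -3.4 -2.074
vertex -2.042 -3.926 -3.58
vertex -2.583 -3.948 -1.989
endloop
endfacet
facet normal -0.323 -0.012 0.946
outer loop
vertex -2.852 -3.4 -2.074
vertex -2.583 -3.948 -1.989
vertex -2.181 -3.381 -1.845
endloop
endfacet
facet normal 0.322 0.013 -0.947
outer loop
vertex -2.042 -3.926 -3.58
vertex -1.639 -3.359 -3.435
vertex -1.47 -4.047 -3.387
endloop
endfacet
facet normal -0.182 -0.980 -0.075
outer loop
vertex -2.042 -3.926 -3.58
vertex -1.47 -4.047 -3.387
vertex -2.583 -3.948 -1.989
endloop
endfacet
facet normal -0.182 -0.980 -0.075
outer loop
vertex -2.583 -3.948 -1.989
vertex -1.47 -4.047 -3.387
vertex -2.011 -4.069 -1.796
endloop
endfacet
facet normal -0.322 -0.012 0.947
outer loop
vertex -2.583 -3.948 -1.989
vertex -2.011 -4.069 -1.796
vertex -2.181 -3.381 -1.845
endloop
endfacet
facet normal 0.322 0.013 -0.947
outer loop
vertex -1.47 -4.047 -3.387
vertex -1.639 -3.359 -3.435
vertex -1.025 -3.65 -3.23
endloop
endfacet
facet normal 0.613 -0.765 0.198
outer loop
vertex -1.47 -4.047 -3.387
vertex -1.025 -3.65 -3.23
vertex -2.011 -4.069 -1.796
endloop
endfacet
facet normal 0.613 -0.765 0.198
outer loop
vertex -2.011 -4.069 -1.796
vertex -1.025 -3.65 -3.23
vertex -1.566 -3.672 -1.64
endloop
endfacet
facet normal -0.321 -0.012 0.947
outer loop
vertex -2.011 -4.069 -1.796
vertex -1.566 -3.672 -1.64
vertex -2.181 -3.381 -1.845
endloop
endfacet
facet normal -0.672 0.605 -0.427
outer loop
vertex -2.438 -2.039 -3.026
vertex -2.143 -0.731 -1.637
vertex -1.076 -1.252 -4.056
endloop
endfacet
facet normal -0.153 -0.677 -0.720
outer loop
vertex -0.457 -1.809 -3.663
vertex -2.438 -2.039 -3.026
vertex -1.076 -1.252 -4.056
endloop
endfacet
facet normal -0.672 0.606 -0.427
outer loop
vertex -1.076 -1.252 -4.056
vertex -2.143 -0.731 -1.637
vertex -0.78 0.055 -2.667
endloop
endfacet
facet normal 0.724 0.418 -0.548
outer loop
vertex -0.78 0.055 -2.667
vertex -0.457 -1.809 -3.663
vertex -1.076 -1.252 -4.056
endloop
endfacet
facet normal -0.724 -0.418 0.548
outer loop
vertex -2.438 -2.039 -3.026
vertex -1.524 -1.288 -1.244
vertex -2.143 -0.731 -1.637
endloop
endfacet
facet normal -0.153 -0.678 -0.719
outer loop
vertex -1.82 -2.595 -2.633
vertex -2.438 -2.039 -3.026
vertex -0.457 -1.809 -3.663
endloop
endfacet
facet normal -0.725 -0.418 0.548
outer loop
vertex -1.82 -2.595 -2.633
vertex -1.524 -1.288 -1.244
vertex -2.438 -2.039 -3.026
endloop
endfacet
facet normal 0.153 0.678 0.719
outer loop
vertex -2.143 -0.731 -1.637
vertex -1.524 -1.288 -1.244
vertex -0.78 0.055 -2.667
endloop
endfacet
facet normal 0.725 0.418 -0.548
outer loop
vertex -0.162 -0.501 -2.274
vertex -0.457 -1.809 -3.663
vertex -0.78 0.055 -2.667
endloop
endfacet
facet normal 0.152 0.678 0.719
outer loop
vertex -0.78 0.055 -2.667
vertex -1.524 -1.288 -1.244
vertex -0.162 -0.501 -2.274
endloop
endfacet
facet normal 0.672 -0.605 0.427
outer loop
vertex -0.162 -0.501 -2.274
vertex -1.82 -2.595 -2.633
vertex -0.457 -1.809 -3.663
endloop
endfacet
facet normal 0.672 -0.605 0.426
outer loop
vertex -1.524 -1.288 -1.244
vertex -1.82 -2.595 -2.633
vertex -0.162 -0.501 -2.274
endloop
endfacet

endsolid


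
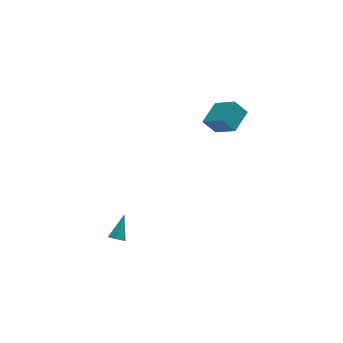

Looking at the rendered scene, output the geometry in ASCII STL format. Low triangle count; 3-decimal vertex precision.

solid 
facet normal -0.449 -0.599 -0.663
outer loop
vertex -2.855 -4.241 -1.698
vertex -3.301 -4.167 -1.463
vertex -3.158 -3.856 -1.841
endloop
endfacet
facet normal 0.766 0.424 -0.483
outer loop
vertex -2.855 -4.241 -1.698
vertex -3.158 -3.856 -1.841
vertex -2.619 -3.253 -0.457
endloop
endfacet
facet normal -0.448 -0.600 -0.663
outer loop
vertex -3.158 -3.856 -1.841
vertex -3.301 -4.167 -1.463
vertex -3.604 -3.783 -1.606
endloop
endfacet
facet normal -0.050 0.923 -0.382
outer loop
vertex -3.158 -3.856 -1.841
vertex -3.604 -3.783 -1.606
vertex -2.619 -3.253 -0.457
endloop
endfacet
facet normal -0.449 -0.601 -0.661
outer loop
vertex -3.604 -3.783 -1.606
vertex -3.301 -4.167 -1.463
vertex -3.747 -4.093 -1.227
endloop
endfacet
facet normal -0.690 0.666 0.284
outer loop
vertex -3.604 -3.783 -1.606
vertex -3.747 -4.093 -1.227
vertex -2.619 -3.253 -0.457
endloop
endfacet
facet normal -0.449 -0.601 -0.661
outer loop
vertex -3.747 -4.093 -1.227
vertex -3.301 -4.167 -1.463
vertex -3.444 -4.477 -1.084
endloop
endfacet
facet normal -0.515 -0.089 0.852
outer loop
vertex -3.747 -4.093 -1.227
vertex -3.444 -4.477 -1.084
vertex -2.619 -3.253 -0.457
endloop
endfacet
facet normal -0.449 -0.601 -0.661
outer loop
vertex -3.444 -4.477 -1.084
vertex -3.301 -4.167 -1.463
vertex -2.997 -4.551 -1.32
endloop
endfacet
facet normal 0.300 -0.587 0.752
outer loop
vertex -3.444 -4.477 -1.084
vertex -2.997 -4.551 -1.32
vertex -2.619 -3.253 -0.457
endloop
endfacet
facet normal -0.448 -0.601 -0.661
outer loop
vertex -2.997 -4.551 -1.32
vertex -3.301 -4.167 -1.463
vertex -2.855 -4.241 -1.698
endloop
endfacet
facet normal 0.941 -0.329 0.083
outer loop
vertex -2.997 -4.551 -1.32
vertex -2.855 -4.241 -1.698
vertex -2.619 -3.253 -0.457
endloop
endfacet
facet normal -0.683 -0.666 -0.301
outer loop
vertex 3.437 -0.975 3.813
vertex 2.732 0.192 2.831
vertex 4.083 -1.27 2.998
endloop
endfacet
facet normal 0.420 -0.695 0.584
outer loop
vertex 5.108 -0.272 3.449
vertex 3.437 -0.975 3.813
vertex 4.083 -1.27 2.998
endloop
endfacet
facet normal -0.683 -0.666 -0.300
outer loop
vertex 4.083 -1.27 2.998
vertex 2.732 0.192 2.831
vertex 3.377 -0.103 2.017
endloop
endfacet
facet normal 0.597 -0.273 -0.754
outer loop
vertex 3.377 -0.103 2.017
vertex 5.108 -0.272 3.449
vertex 4.083 -1.27 2.998
endloop
endfacet
facet normal -0.598 0.273 0.754
outer loop
vertex 3.437 -0.975 3.813
vertex 3.757 1.19 3.282
vertex 2.732 0.192 2.831
endloop
endfacet
facet normal 0.420 -0.695 0.584
outer loop
vertex 4.463 0.023 4.263
vertex 3.437 -0.975 3.813
vertex 5.108 -0.272 3.449
endloop
endfacet
facet normal -0.597 0.273 0.754
outer loop
vertex 4.463 0.023 4.263
vertex 3.757 1.19 3.282
vertex 3.437 -0.975 3.813
endloop
endfacet
facet normal -0.419 0.695 -0.584
outer loop
vertex 2.732 0.192 2.831
vertex 3.757 1.19 3.282
vertex 3.377 -0.103 2.017
endloop
endfacet
facet normal 0.597 -0.274 -0.754
outer loop
vertex 4.403 0.895 2.467
vertex 5.108 -0.272 3.449
vertex 3.377 -0.103 2.017
endloop
endfacet
facet normal -0.420 0.695 -0.584
outer loop
vertex 3.377 -0.103 2.017
vertex 3.757 1.19 3.282
vertex 4.403 0.895 2.467
endloop
endfacet
facet normal 0.683 0.665 0.300
outer loop
vertex 4.403 0.895 2.467
vertex 4.463 0.023 4.263
vertex 5.108 -0.272 3.449
endloop
endfacet
facet normal 0.683 0.666 0.300
outer loop
vertex 3.757 1.19 3.282
vertex 4.463 0.023 4.263
vertex 4.403 0.895 2.467
endloop
endfacet

endsolid
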